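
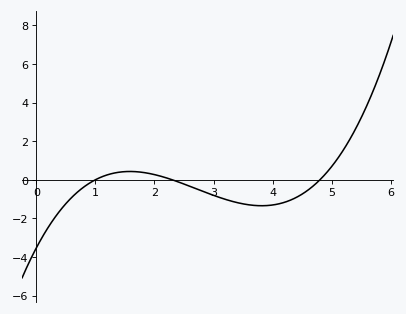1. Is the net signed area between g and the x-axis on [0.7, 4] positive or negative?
negative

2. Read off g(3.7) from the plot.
-1.33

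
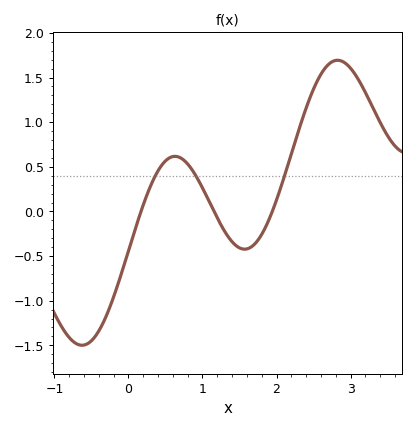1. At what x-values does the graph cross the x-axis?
0.169, 1.16, 1.94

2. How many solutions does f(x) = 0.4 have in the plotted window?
3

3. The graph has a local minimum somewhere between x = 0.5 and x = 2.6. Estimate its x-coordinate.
1.57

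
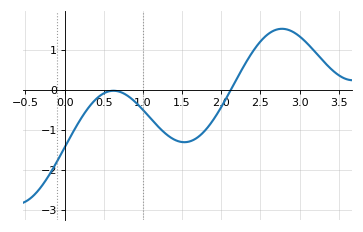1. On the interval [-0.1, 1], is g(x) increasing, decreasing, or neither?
neither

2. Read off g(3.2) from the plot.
0.945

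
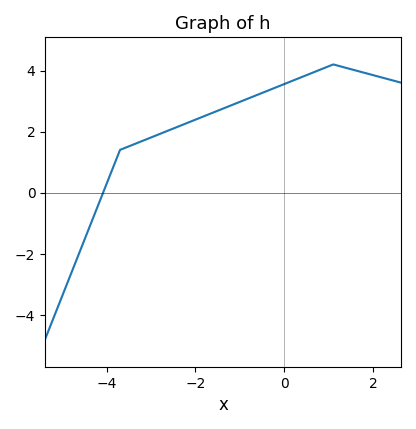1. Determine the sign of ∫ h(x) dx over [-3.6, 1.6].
positive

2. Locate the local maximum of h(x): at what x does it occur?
1.2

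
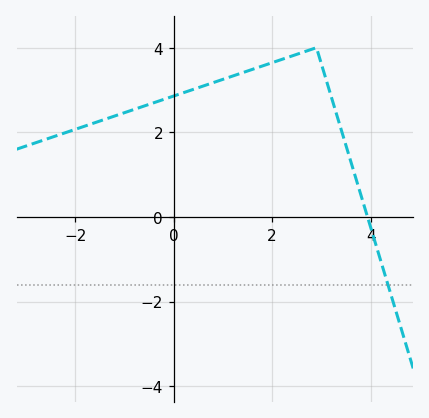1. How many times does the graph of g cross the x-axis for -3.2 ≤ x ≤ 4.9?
1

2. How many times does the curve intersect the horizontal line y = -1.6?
1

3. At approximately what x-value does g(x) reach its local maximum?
2.9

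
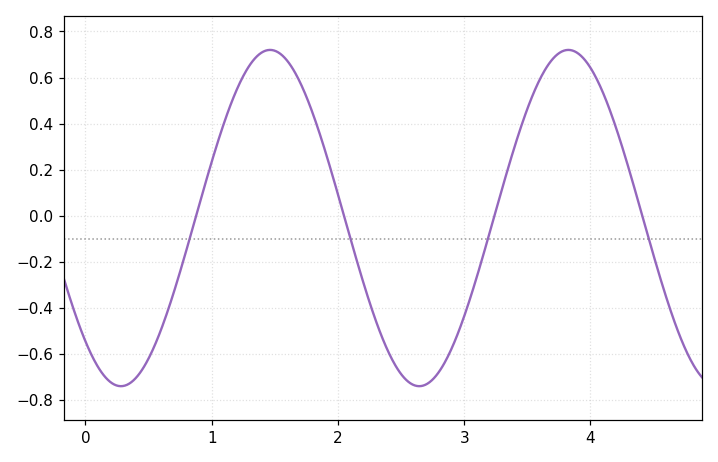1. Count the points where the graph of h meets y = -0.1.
4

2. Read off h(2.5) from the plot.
-0.687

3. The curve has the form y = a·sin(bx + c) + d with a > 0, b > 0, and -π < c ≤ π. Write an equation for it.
y = 0.73sin(2.66x - 2.32) - 0.01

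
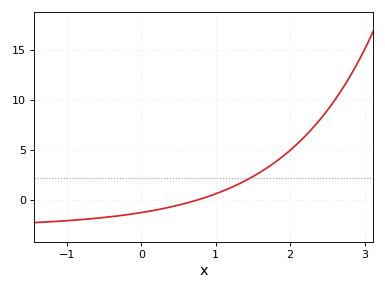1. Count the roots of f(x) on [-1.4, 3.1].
1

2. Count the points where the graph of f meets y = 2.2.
1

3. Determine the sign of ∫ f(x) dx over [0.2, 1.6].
positive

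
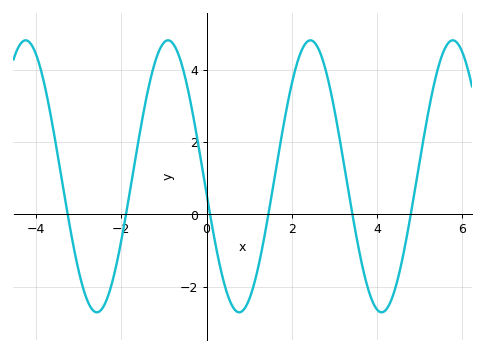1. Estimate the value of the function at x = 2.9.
3.4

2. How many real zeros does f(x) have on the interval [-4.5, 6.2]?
6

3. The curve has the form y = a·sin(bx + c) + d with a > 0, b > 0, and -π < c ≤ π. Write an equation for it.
y = 3.76sin(1.9x - 3) + 1.05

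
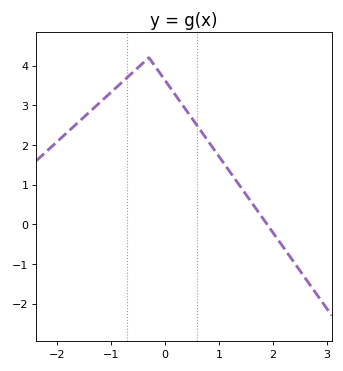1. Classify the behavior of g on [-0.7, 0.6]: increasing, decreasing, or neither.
neither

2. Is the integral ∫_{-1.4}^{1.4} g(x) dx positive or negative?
positive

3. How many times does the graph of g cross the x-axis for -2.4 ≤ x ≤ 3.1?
1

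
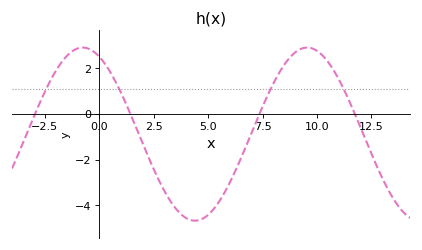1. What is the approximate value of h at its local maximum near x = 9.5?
3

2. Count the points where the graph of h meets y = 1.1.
4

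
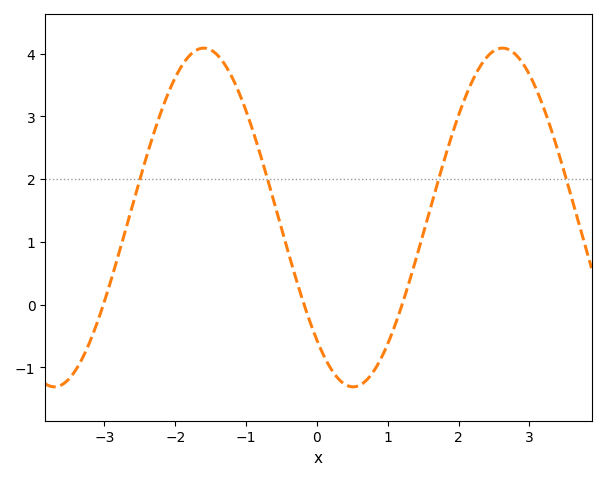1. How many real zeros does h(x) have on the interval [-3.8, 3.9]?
3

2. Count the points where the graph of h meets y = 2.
4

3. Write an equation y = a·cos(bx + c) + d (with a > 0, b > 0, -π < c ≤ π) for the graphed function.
y = 2.7cos(1.5x + 2.4) + 1.39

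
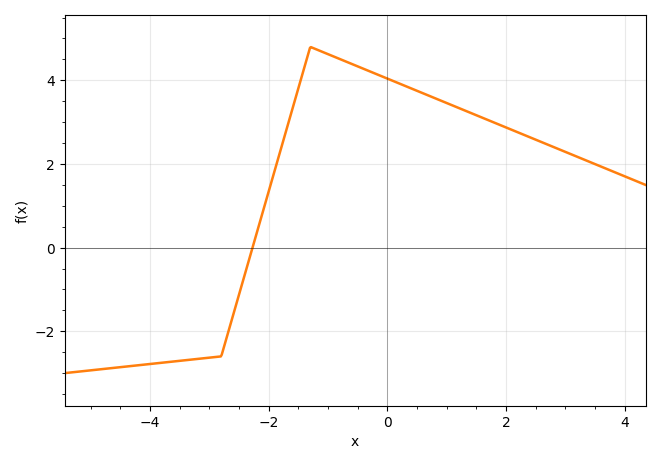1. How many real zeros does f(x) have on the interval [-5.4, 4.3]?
1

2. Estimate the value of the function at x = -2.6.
-1.6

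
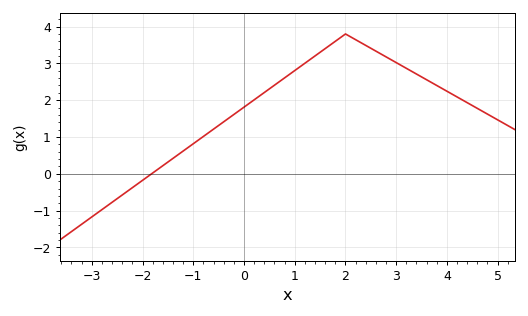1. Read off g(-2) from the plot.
-0.176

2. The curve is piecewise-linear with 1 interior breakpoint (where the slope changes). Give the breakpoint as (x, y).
(2, 3.8)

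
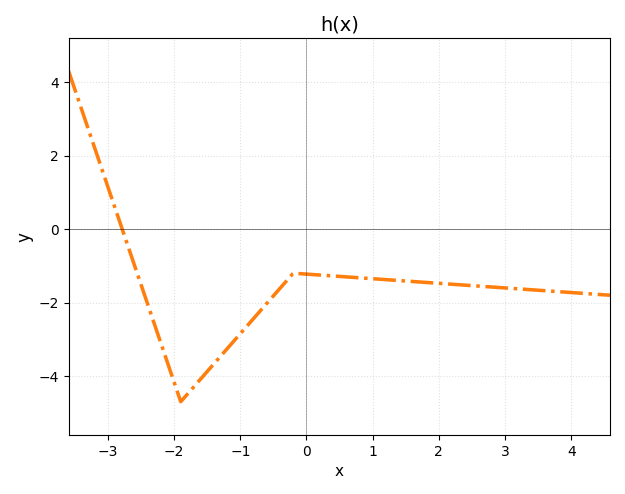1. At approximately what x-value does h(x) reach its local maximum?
-0.2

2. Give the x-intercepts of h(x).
-2.8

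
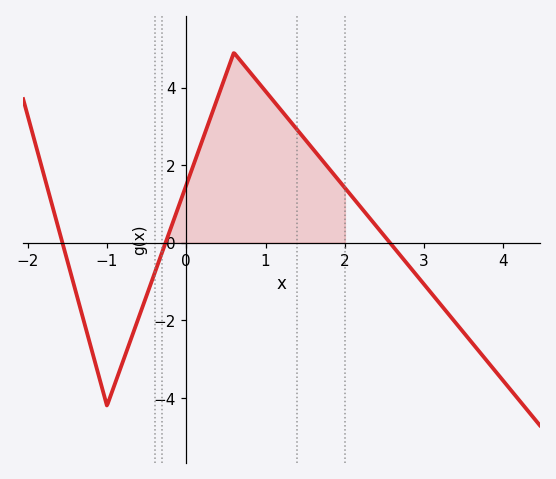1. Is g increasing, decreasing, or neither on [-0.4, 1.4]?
neither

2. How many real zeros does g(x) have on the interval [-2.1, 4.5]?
3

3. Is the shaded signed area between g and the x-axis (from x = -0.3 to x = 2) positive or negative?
positive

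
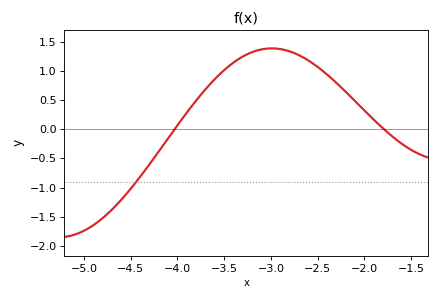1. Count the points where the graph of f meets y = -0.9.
1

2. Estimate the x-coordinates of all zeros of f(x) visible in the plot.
-4.03, -1.79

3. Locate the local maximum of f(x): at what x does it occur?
-2.99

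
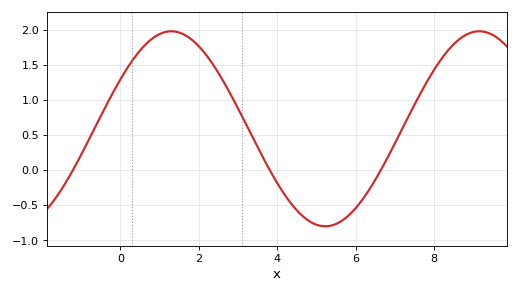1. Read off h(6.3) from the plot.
-0.3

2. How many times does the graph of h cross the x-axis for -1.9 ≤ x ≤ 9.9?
3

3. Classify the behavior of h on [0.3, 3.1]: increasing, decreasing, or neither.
neither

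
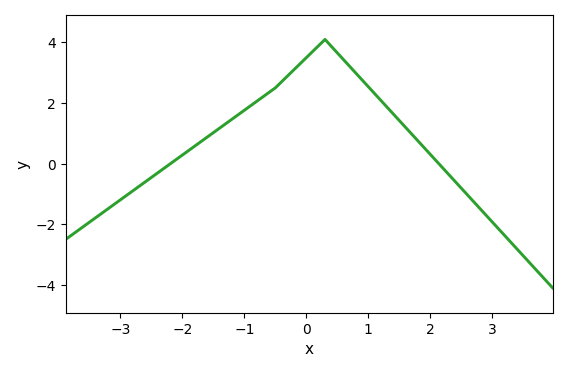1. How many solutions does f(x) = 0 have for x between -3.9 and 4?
2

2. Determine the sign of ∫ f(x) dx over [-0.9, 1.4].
positive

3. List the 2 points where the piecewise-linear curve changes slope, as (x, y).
(-0.5, 2.5); (0.3, 4.1)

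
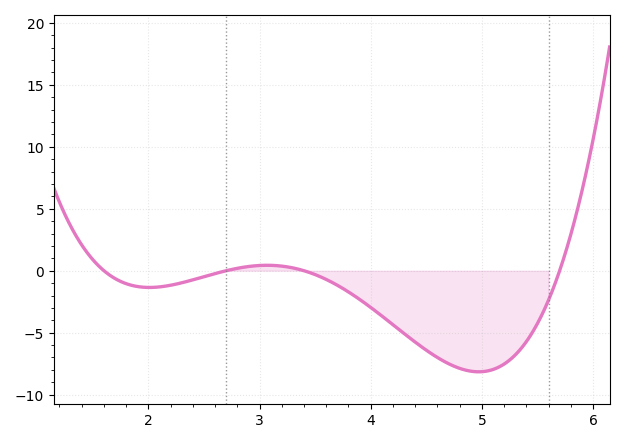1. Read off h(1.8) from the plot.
-1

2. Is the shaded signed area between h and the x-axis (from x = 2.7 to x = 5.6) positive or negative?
negative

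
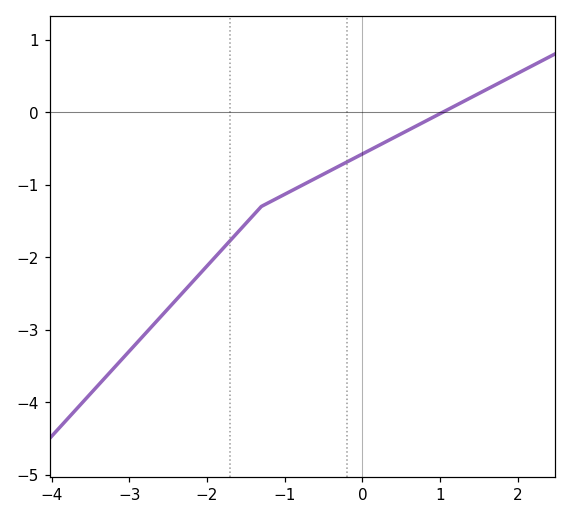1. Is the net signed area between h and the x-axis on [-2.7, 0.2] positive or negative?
negative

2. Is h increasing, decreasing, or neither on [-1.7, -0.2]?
increasing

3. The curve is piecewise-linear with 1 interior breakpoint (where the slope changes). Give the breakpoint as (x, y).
(-1.3, -1.3)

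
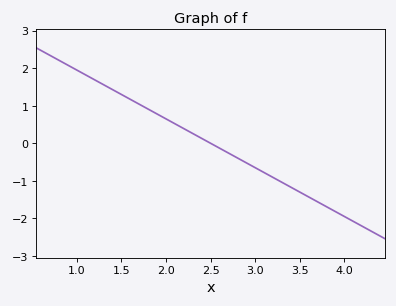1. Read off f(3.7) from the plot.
-1.56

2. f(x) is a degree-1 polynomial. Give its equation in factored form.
y = -1.3(x - 2.5)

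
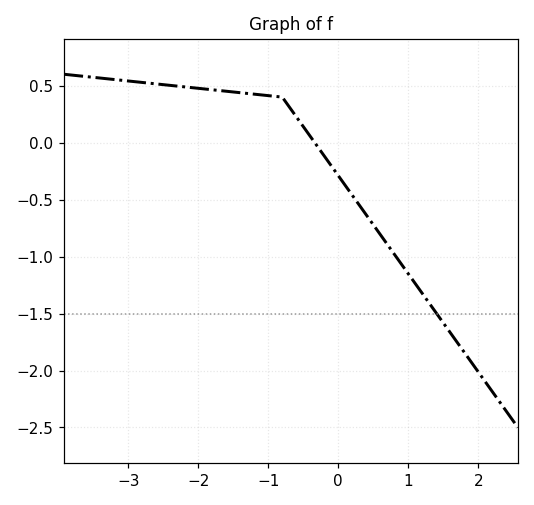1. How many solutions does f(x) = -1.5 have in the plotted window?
1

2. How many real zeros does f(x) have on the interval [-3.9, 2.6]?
1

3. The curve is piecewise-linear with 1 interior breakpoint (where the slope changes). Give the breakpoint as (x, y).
(-0.8, 0.4)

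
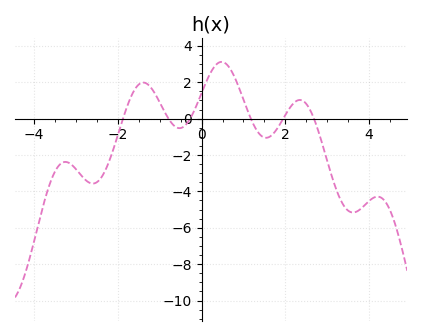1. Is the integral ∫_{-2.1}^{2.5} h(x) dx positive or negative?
positive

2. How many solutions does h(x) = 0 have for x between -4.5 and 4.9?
6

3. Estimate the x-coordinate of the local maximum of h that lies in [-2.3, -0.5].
-1.39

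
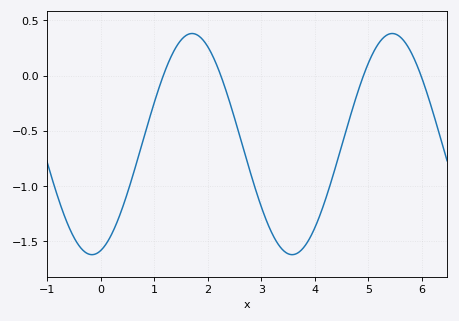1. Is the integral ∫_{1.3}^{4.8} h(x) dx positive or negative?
negative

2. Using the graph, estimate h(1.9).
0.326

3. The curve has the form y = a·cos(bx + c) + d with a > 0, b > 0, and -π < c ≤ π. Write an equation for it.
y = 1cos(1.68x - 2.86) - 0.62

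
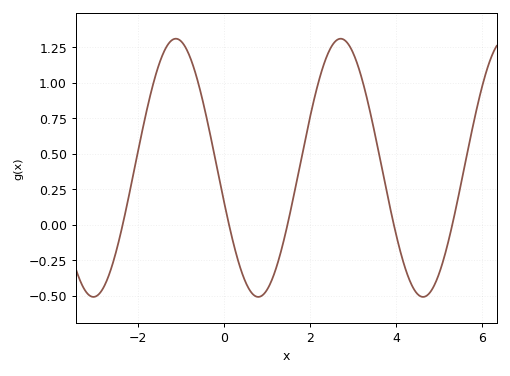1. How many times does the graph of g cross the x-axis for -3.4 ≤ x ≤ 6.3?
5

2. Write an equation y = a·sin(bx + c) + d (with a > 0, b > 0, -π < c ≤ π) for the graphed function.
y = 0.91sin(1.64x - 2.88) + 0.4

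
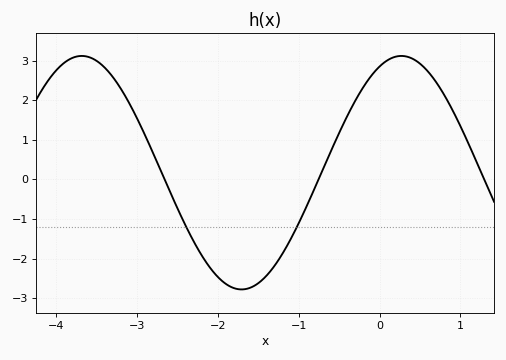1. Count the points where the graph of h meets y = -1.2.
2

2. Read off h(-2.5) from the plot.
-0.725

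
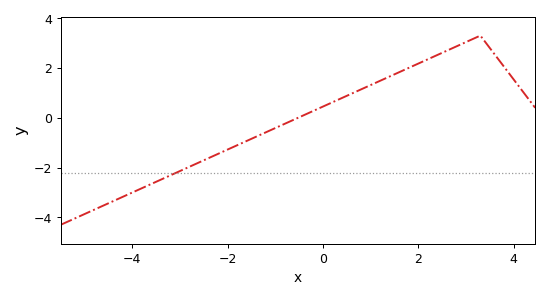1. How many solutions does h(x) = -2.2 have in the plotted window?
1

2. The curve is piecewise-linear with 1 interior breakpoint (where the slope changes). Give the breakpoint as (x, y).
(3.3, 3.3)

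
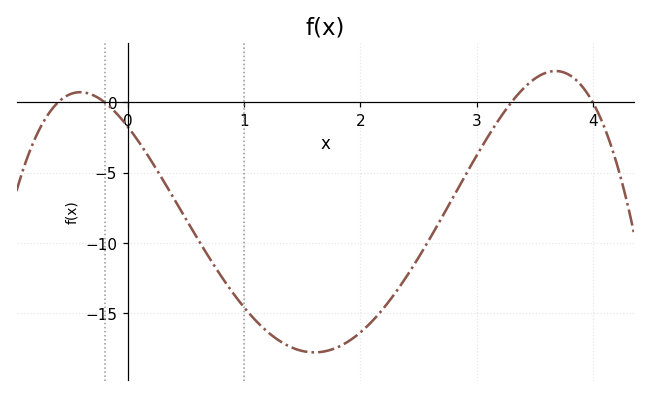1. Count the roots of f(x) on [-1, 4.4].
4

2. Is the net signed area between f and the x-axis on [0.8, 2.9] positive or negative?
negative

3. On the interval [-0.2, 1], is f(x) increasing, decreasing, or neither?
decreasing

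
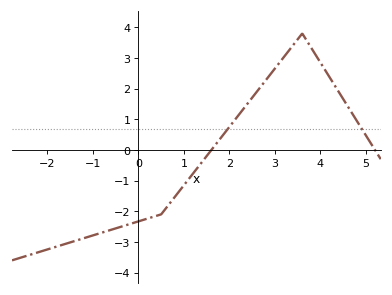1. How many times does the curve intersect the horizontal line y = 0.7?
2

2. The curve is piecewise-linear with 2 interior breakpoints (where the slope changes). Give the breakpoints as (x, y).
(0.5, -2.1); (3.6, 3.8)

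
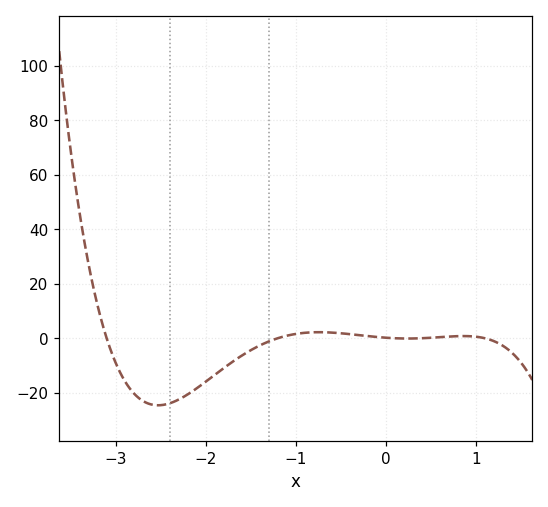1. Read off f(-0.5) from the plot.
2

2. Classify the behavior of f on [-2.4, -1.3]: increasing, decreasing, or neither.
increasing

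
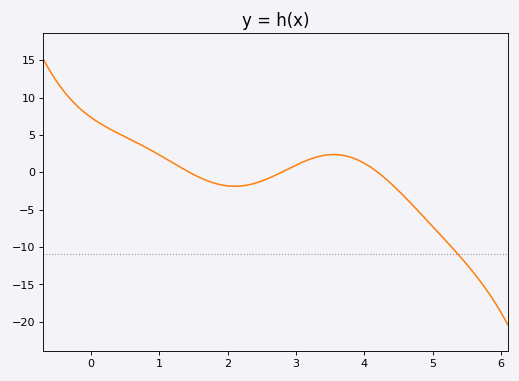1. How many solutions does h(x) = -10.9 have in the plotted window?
1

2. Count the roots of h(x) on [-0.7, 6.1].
3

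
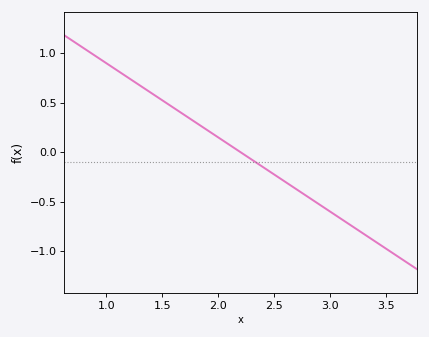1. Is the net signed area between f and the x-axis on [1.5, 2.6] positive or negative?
positive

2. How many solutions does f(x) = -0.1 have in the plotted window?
1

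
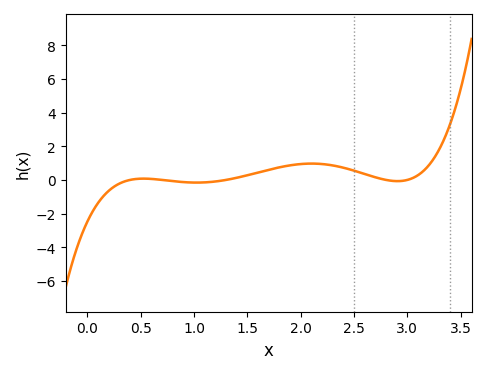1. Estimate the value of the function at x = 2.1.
0.972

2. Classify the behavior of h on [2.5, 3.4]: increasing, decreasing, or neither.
neither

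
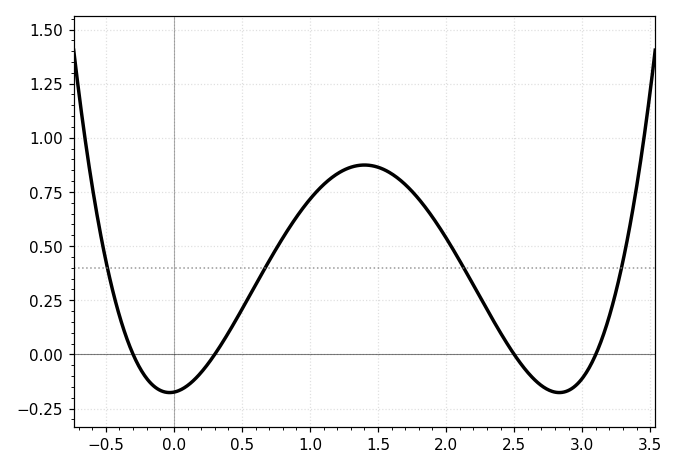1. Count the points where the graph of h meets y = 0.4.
4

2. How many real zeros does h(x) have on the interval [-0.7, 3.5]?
4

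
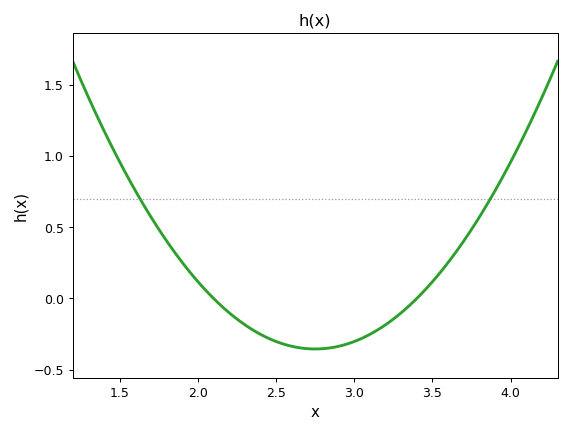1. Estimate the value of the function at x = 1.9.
0.252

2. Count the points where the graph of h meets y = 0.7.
2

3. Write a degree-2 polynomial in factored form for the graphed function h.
y = 0.84(x - 2.1)(x - 3.4)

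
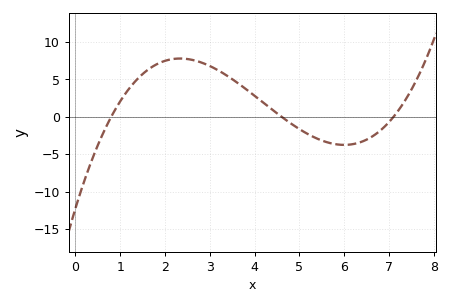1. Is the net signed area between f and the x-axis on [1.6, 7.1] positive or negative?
positive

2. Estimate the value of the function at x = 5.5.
-3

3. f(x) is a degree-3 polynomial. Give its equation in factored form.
y = 0.47(x - 0.8)(x - 4.6)(x - 7.1)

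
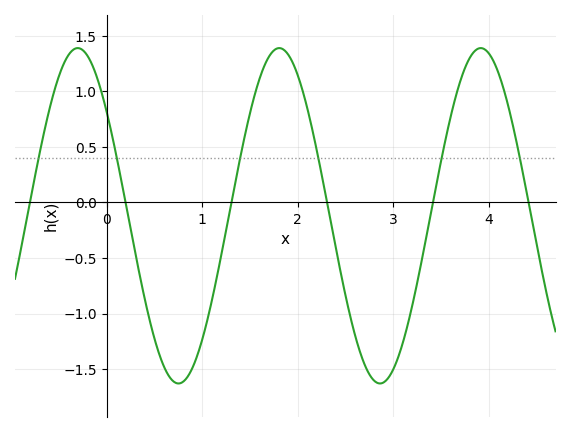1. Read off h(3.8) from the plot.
1.3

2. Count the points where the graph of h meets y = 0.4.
6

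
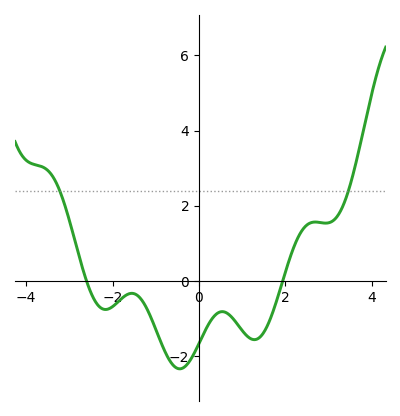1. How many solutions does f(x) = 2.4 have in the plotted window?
2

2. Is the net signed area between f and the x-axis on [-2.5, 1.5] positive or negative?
negative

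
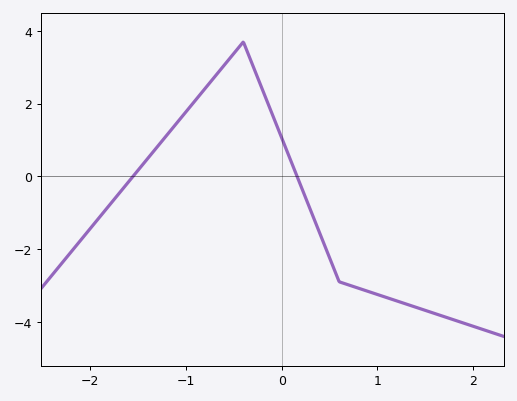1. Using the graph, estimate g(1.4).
-3.6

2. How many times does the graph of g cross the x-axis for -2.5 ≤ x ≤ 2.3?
2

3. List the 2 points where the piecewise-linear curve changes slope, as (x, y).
(-0.4, 3.7); (0.6, -2.9)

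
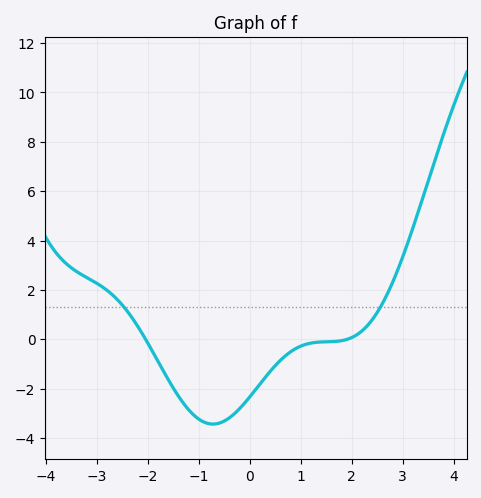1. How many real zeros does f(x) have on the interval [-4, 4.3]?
2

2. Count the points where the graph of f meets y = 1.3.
2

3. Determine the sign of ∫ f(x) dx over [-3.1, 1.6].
negative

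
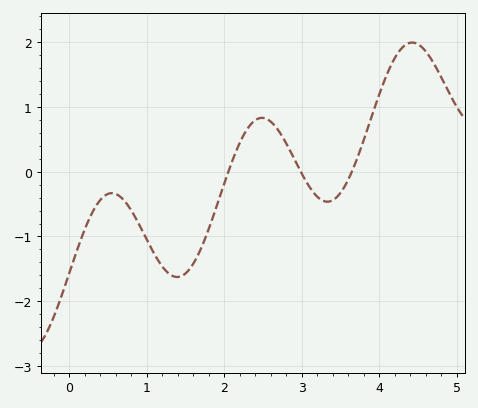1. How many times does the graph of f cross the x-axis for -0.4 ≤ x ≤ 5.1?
3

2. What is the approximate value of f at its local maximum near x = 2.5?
0.833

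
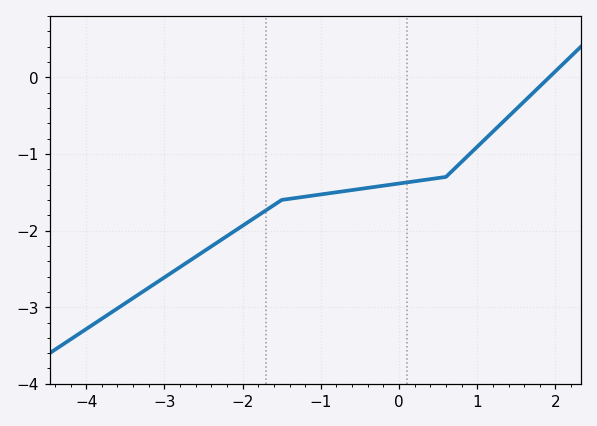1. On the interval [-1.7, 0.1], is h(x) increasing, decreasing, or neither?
increasing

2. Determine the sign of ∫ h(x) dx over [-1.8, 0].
negative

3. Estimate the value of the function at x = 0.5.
-1.31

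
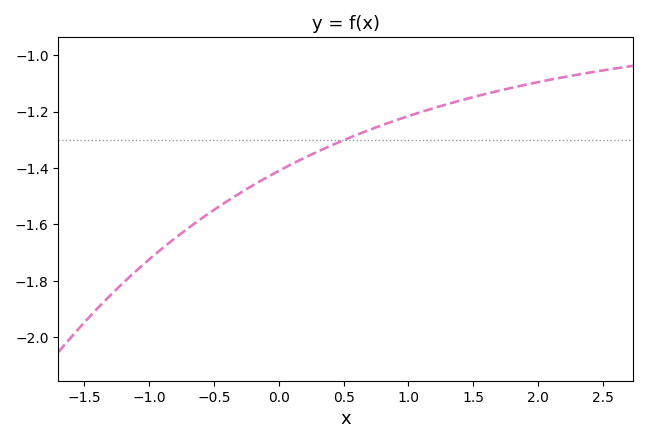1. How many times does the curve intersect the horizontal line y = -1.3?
1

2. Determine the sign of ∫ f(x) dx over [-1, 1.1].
negative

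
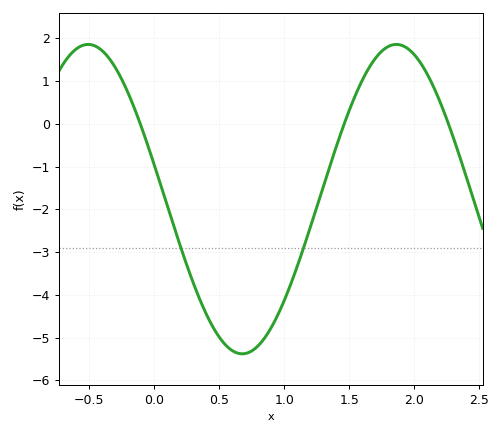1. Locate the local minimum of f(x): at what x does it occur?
0.676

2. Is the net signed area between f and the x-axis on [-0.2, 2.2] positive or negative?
negative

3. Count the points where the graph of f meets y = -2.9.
2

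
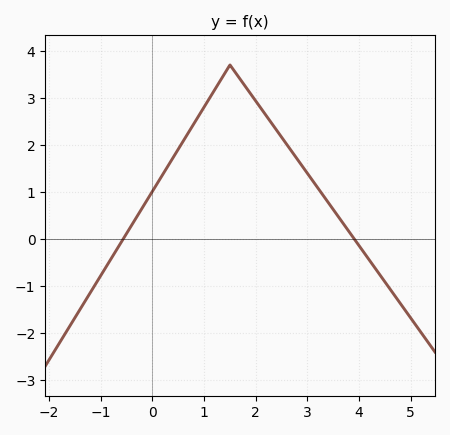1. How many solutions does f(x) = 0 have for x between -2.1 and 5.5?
2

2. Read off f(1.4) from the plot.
3.5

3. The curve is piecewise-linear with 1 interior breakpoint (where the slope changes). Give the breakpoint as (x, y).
(1.5, 3.7)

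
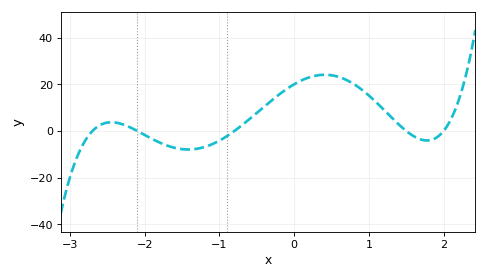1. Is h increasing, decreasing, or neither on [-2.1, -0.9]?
neither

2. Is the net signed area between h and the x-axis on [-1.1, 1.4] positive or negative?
positive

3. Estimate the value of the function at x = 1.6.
-2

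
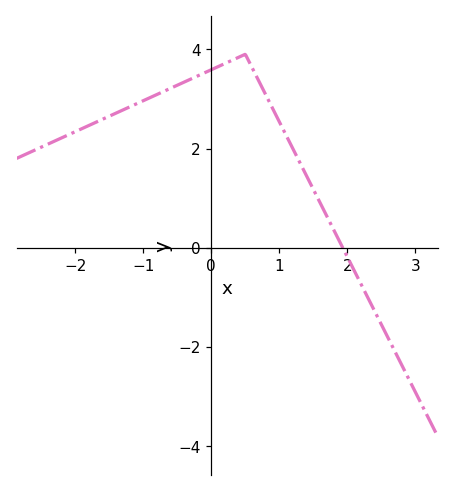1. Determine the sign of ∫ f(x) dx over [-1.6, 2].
positive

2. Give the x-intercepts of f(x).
1.9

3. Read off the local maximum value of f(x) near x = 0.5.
3.8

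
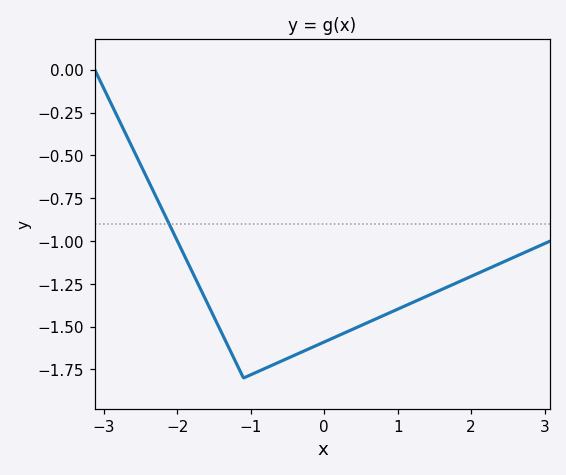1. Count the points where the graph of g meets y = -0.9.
1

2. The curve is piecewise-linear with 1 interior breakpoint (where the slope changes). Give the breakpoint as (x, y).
(-1.1, -1.8)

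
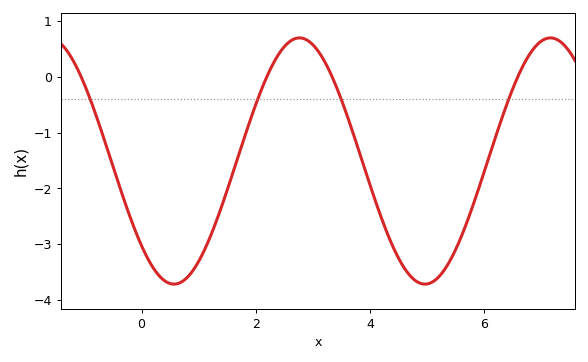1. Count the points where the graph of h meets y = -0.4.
4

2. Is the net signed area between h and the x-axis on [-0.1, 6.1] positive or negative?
negative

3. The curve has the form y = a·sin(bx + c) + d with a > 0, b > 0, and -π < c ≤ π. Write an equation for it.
y = 2.21sin(1.4x - 2.4) - 1.51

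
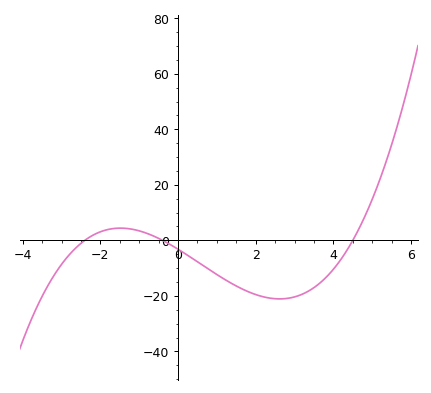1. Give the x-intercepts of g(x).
-2.4, -0.4, 4.4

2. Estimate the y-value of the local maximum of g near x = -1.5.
4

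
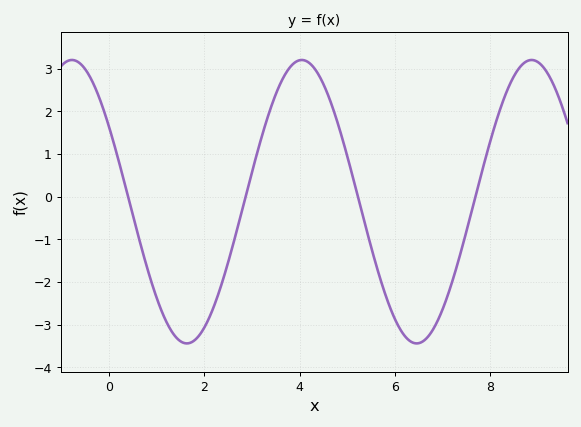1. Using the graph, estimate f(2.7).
-0.7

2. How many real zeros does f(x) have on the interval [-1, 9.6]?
4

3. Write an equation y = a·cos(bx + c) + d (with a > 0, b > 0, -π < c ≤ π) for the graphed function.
y = 3.32cos(1.3x + 1) - 0.12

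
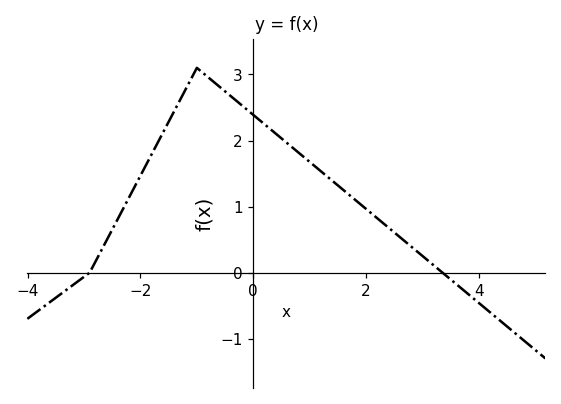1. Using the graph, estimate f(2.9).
0.3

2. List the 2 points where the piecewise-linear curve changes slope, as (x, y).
(-2.9, 0); (-1, 3.1)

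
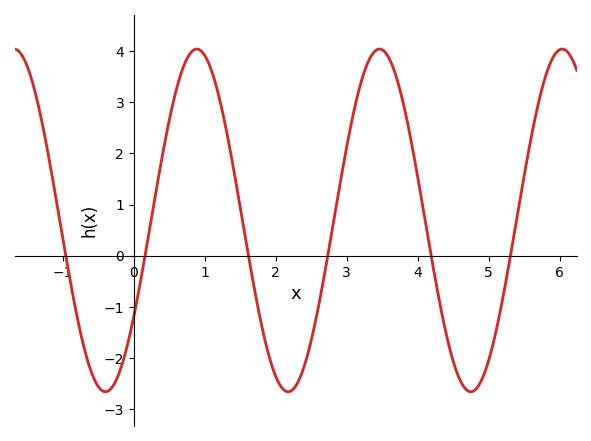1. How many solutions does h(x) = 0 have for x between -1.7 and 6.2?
6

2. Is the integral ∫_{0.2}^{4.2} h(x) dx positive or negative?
positive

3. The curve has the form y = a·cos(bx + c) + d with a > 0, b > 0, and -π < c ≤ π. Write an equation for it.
y = 3.35cos(2.4x - 2.2) + 0.69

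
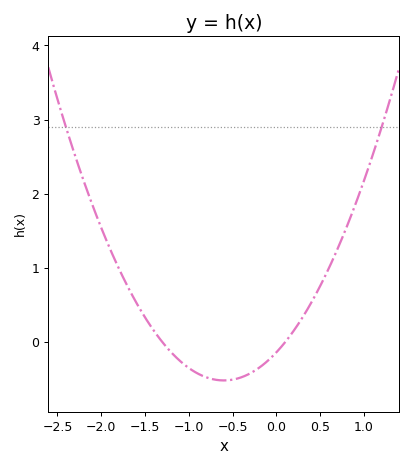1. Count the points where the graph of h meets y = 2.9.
2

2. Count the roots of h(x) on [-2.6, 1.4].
2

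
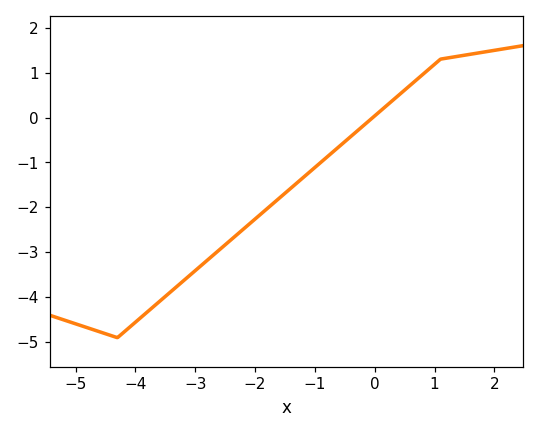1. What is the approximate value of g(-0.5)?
-0.5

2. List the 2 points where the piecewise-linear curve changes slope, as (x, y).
(-4.3, -4.9); (1.1, 1.3)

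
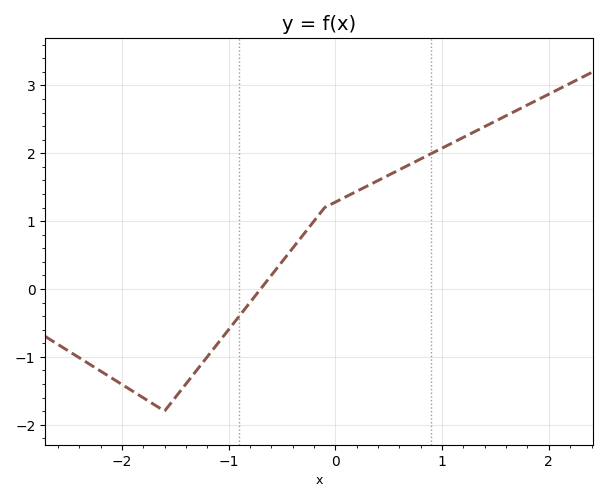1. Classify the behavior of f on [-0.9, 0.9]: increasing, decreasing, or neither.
increasing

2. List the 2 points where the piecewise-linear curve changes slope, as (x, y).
(-1.6, -1.8); (-0.1, 1.2)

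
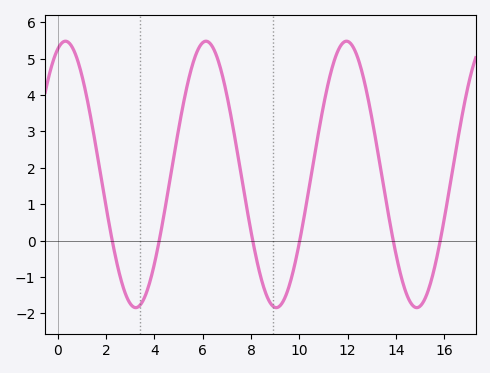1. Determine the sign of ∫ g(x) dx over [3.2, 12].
positive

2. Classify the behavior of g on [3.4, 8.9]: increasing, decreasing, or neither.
neither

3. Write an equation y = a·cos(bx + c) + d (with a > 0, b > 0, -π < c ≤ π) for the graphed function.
y = 3.66cos(1.08x - 0.342) + 1.82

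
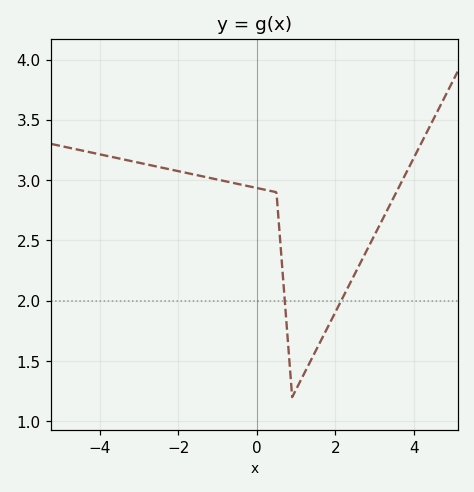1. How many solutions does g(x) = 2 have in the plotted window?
2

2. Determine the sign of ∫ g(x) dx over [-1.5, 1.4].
positive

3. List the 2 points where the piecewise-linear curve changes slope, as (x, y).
(0.5, 2.9); (0.9, 1.2)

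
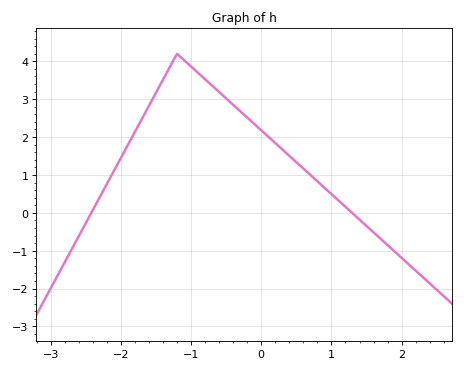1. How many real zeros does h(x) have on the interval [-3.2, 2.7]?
2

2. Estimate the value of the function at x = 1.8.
-0.9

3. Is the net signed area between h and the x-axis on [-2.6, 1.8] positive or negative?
positive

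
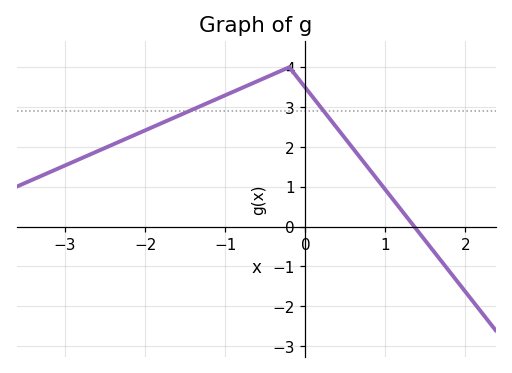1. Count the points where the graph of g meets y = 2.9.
2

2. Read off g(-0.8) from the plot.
3.47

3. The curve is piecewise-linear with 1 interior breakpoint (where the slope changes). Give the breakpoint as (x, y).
(-0.2, 4)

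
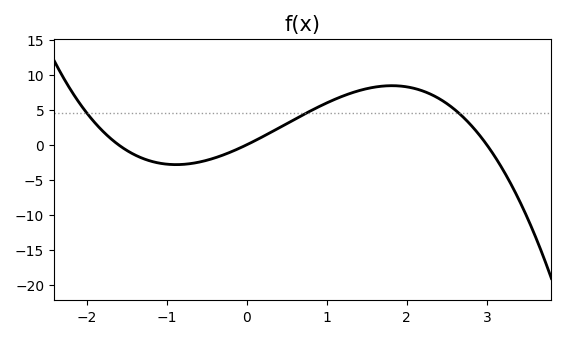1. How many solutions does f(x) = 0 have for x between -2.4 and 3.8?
3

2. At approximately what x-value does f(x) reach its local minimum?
-0.881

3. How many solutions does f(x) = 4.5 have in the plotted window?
3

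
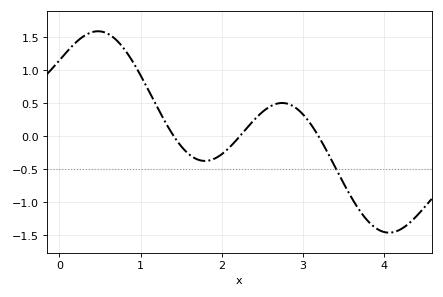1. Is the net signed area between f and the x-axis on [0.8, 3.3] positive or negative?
positive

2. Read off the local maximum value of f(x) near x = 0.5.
1.6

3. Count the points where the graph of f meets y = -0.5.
1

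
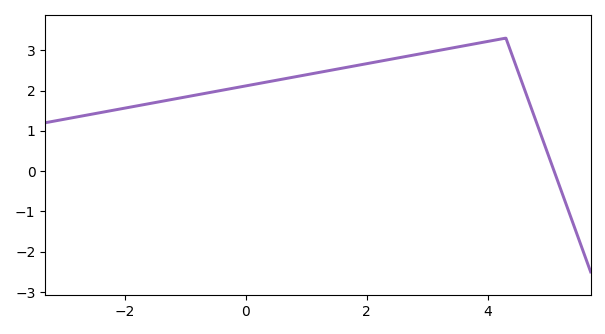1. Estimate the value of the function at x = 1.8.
2.61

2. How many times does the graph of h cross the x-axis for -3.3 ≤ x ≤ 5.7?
1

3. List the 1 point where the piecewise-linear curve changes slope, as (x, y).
(4.3, 3.3)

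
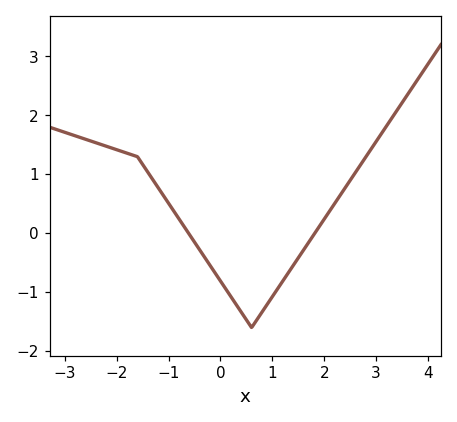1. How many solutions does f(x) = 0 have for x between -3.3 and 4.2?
2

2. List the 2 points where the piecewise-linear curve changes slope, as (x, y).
(-1.6, 1.3); (0.6, -1.6)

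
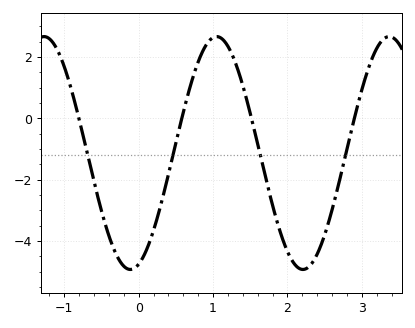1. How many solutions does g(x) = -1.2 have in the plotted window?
4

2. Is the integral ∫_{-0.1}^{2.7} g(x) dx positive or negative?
negative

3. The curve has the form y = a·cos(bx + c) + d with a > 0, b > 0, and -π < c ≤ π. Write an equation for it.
y = 3.8cos(2.71x - 2.84) - 1.13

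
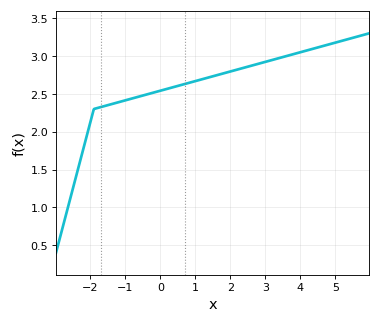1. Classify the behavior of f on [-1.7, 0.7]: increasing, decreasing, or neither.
increasing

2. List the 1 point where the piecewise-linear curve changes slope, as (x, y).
(-1.9, 2.3)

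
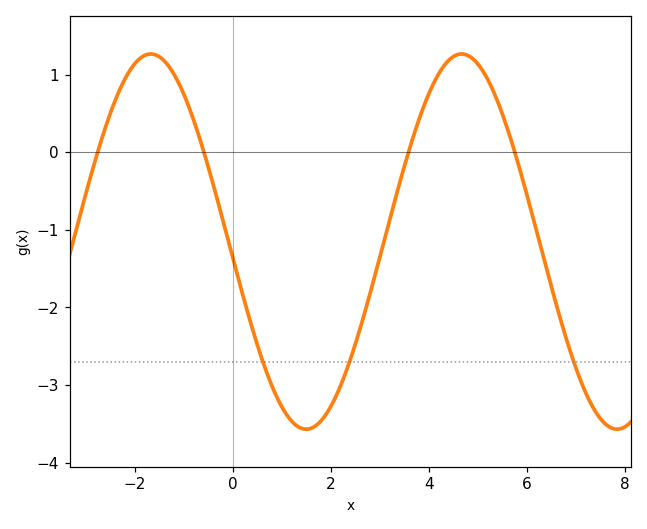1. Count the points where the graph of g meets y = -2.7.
3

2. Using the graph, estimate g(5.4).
0.7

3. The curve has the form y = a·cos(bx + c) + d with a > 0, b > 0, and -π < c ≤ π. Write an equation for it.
y = 2.42cos(0.99x + 1.7) - 1.15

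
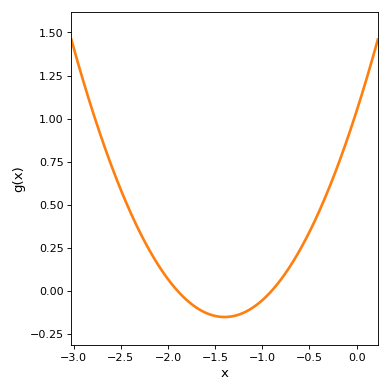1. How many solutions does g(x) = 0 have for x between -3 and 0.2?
2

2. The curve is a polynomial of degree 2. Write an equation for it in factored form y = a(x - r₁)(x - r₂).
y = 0.61(x + 1.9)(x + 0.9)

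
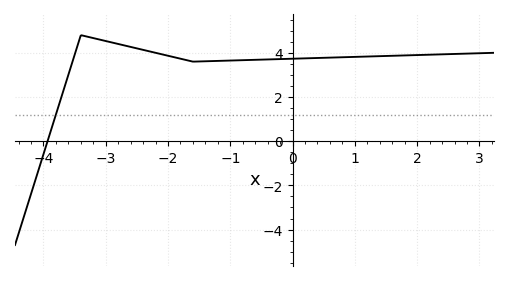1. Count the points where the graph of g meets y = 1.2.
1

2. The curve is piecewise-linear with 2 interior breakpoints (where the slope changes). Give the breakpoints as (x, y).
(-3.4, 4.8); (-1.6, 3.6)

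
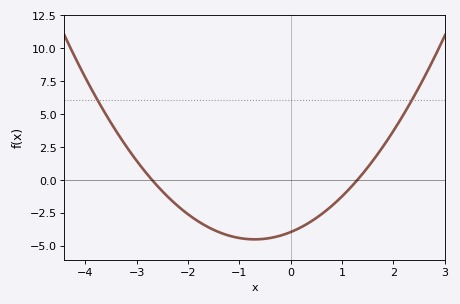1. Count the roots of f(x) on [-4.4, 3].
2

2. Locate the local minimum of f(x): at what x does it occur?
-0.7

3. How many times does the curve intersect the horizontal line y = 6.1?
2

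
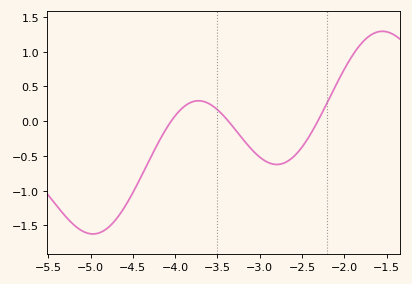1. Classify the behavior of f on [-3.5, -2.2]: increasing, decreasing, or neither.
neither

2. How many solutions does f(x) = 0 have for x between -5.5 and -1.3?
3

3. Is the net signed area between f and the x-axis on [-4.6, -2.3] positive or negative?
negative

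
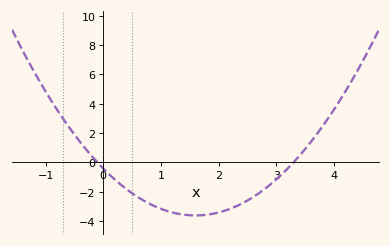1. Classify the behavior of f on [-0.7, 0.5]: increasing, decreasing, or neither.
decreasing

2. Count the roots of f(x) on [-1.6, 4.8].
2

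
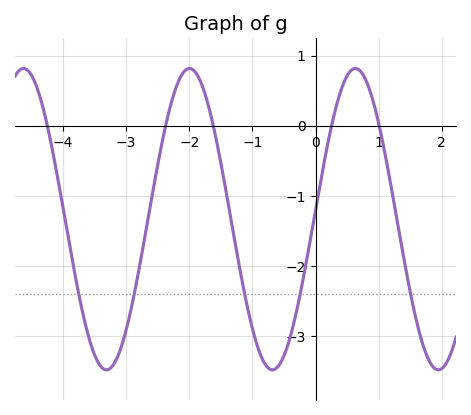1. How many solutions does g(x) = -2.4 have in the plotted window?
5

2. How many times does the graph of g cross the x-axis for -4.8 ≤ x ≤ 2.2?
5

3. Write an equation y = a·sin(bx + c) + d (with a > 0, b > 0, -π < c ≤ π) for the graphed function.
y = 2.15sin(2.4x + 0.06) - 1.33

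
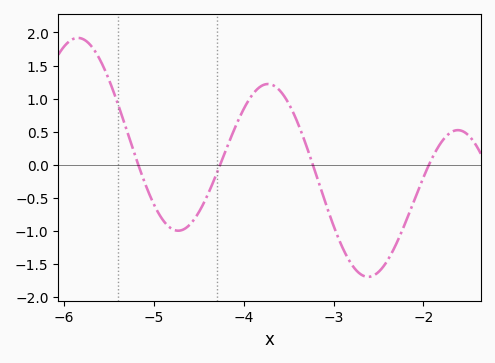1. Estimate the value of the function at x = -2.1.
-0.535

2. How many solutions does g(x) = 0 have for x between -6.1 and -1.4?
4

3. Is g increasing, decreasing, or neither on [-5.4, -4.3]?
neither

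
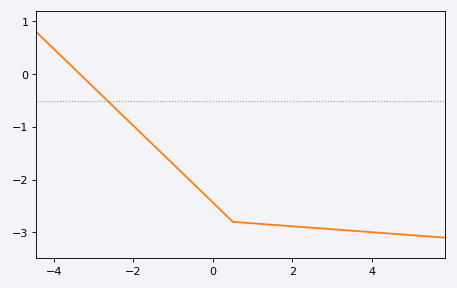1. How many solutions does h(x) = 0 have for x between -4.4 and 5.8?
1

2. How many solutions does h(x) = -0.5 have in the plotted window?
1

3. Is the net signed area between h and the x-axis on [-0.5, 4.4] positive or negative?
negative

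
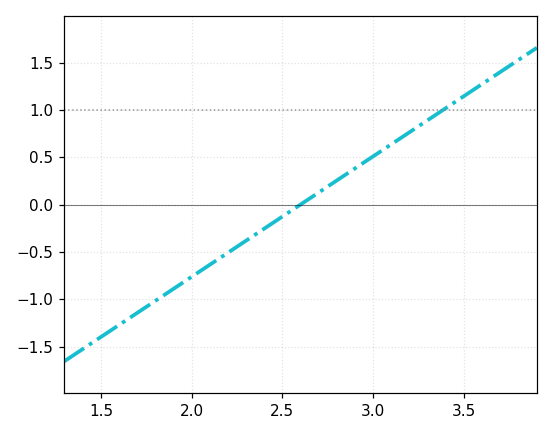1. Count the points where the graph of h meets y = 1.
1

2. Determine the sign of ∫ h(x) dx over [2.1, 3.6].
positive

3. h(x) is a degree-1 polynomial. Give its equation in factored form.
y = 1.27(x - 2.6)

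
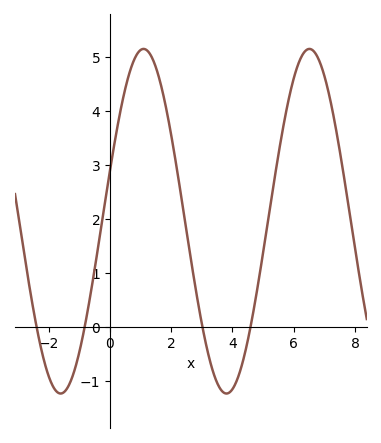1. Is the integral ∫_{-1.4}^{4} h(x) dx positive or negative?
positive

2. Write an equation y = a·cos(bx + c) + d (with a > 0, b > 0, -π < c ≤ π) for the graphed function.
y = 3.19cos(1.2x - 1.3) + 1.96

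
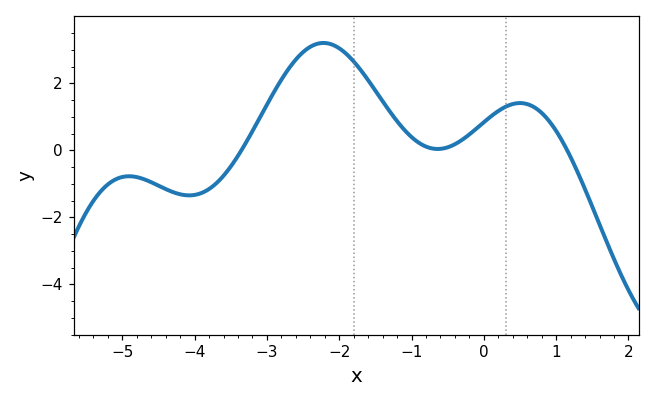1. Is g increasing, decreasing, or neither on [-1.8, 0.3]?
neither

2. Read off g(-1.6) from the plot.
2.1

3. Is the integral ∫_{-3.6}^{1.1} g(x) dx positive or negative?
positive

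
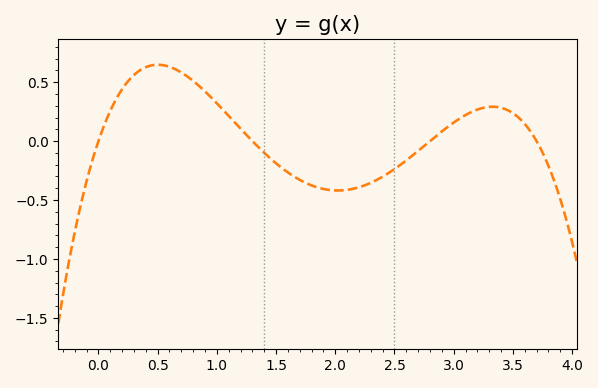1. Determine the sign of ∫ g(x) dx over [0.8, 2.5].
negative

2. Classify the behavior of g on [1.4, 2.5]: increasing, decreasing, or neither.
neither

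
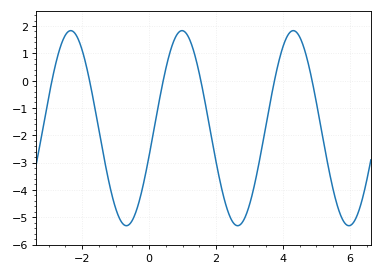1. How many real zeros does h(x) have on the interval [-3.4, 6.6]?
6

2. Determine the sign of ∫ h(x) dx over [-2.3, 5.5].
negative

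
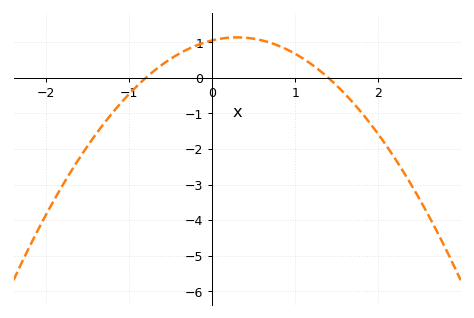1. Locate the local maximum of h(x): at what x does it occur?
0.3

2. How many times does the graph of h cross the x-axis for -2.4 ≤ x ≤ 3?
2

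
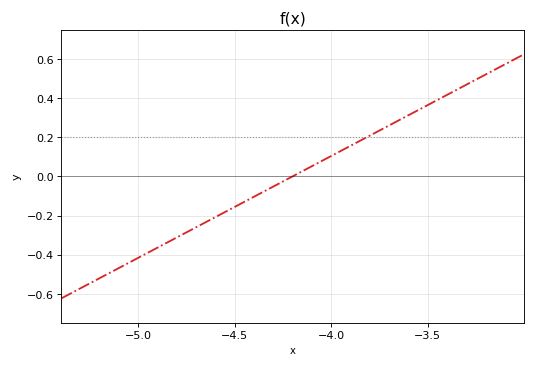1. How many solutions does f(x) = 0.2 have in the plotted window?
1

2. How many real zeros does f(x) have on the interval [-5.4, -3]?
1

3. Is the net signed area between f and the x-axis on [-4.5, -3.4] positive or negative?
positive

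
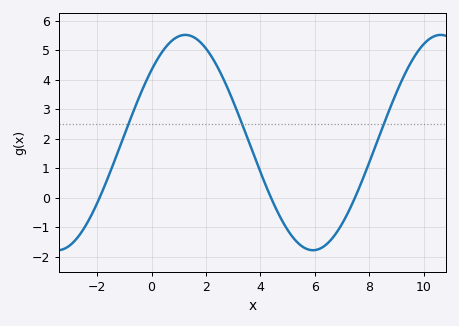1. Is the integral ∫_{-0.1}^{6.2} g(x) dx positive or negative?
positive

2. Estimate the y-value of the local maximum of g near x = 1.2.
5.52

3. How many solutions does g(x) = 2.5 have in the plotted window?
3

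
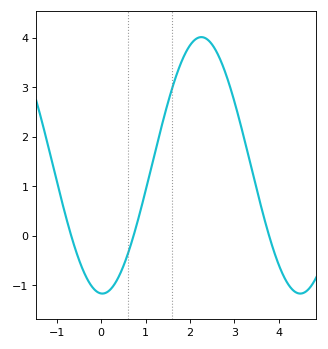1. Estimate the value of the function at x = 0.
-1.17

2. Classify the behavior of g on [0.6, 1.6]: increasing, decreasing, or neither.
increasing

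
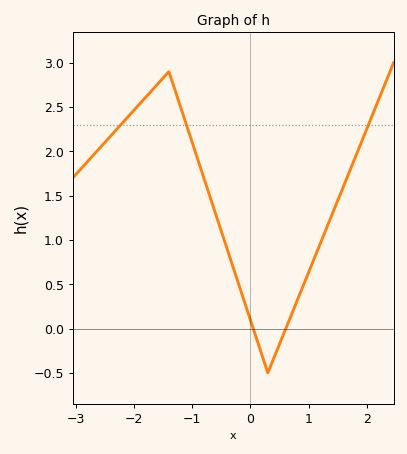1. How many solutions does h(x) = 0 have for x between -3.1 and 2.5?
2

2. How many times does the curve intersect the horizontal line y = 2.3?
3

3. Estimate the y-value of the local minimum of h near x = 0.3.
-0.499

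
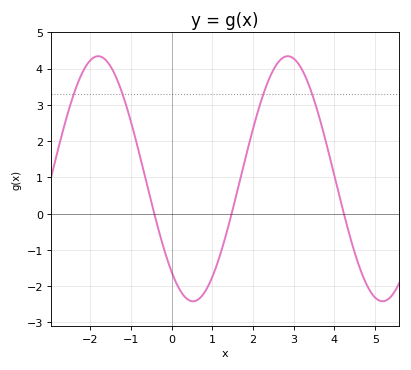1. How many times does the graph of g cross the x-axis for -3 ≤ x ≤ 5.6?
3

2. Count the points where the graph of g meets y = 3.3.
4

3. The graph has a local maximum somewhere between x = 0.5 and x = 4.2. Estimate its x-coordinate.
2.8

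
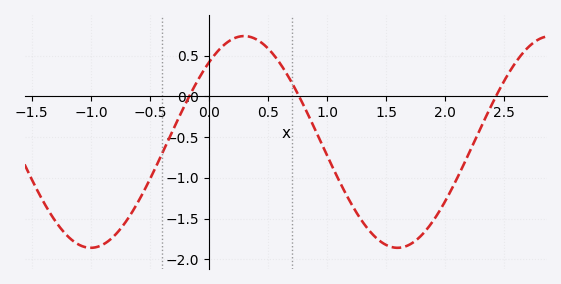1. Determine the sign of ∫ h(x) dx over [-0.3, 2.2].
negative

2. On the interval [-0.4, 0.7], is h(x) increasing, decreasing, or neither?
neither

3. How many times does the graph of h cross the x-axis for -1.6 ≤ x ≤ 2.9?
3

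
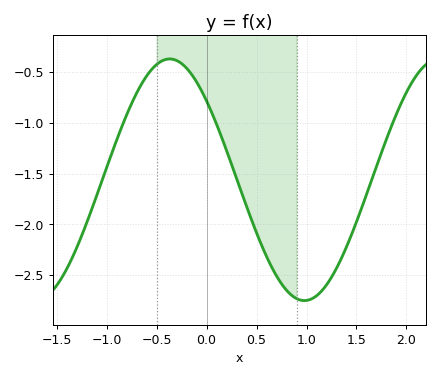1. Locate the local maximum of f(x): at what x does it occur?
-0.37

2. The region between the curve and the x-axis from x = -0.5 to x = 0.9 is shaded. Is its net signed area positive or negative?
negative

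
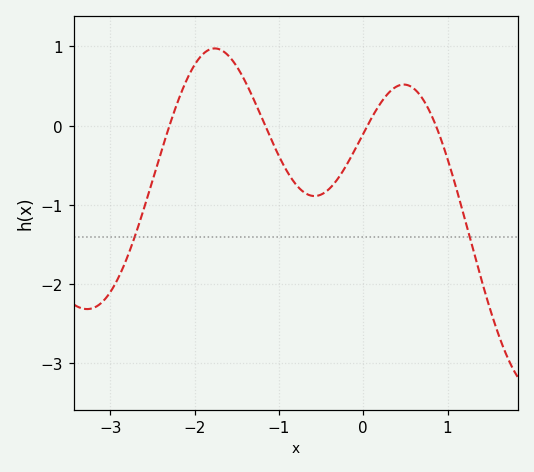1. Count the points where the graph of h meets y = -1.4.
2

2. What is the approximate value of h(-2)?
0.8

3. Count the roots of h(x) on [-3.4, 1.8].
4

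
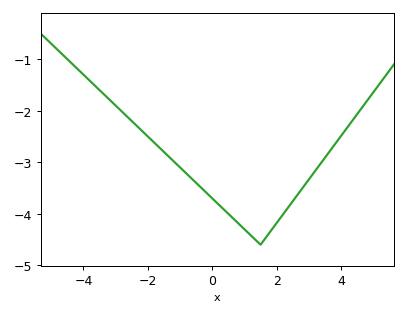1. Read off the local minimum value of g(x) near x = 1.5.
-4.6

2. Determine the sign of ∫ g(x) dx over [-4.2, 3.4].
negative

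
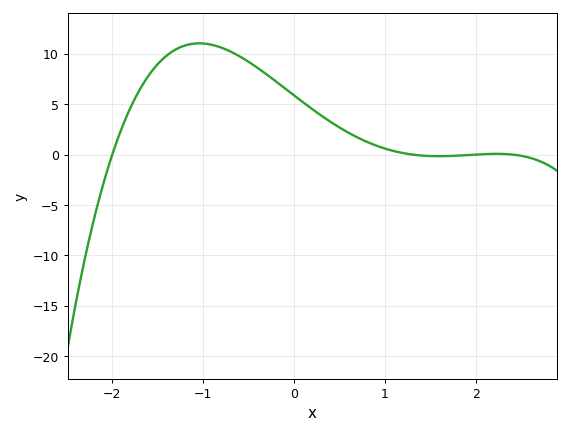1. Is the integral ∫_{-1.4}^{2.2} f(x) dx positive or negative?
positive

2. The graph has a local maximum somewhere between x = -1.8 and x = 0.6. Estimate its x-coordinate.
-1.04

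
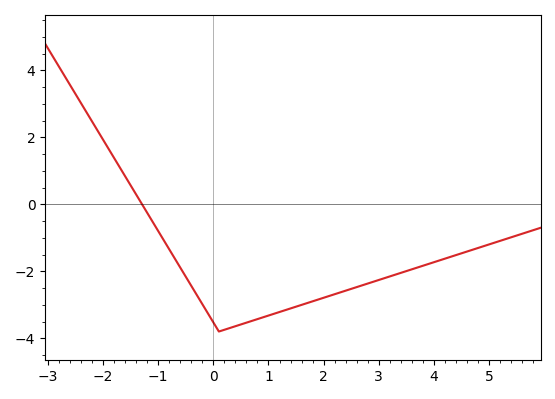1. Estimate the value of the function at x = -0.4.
-2.44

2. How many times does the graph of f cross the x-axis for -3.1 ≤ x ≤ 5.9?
1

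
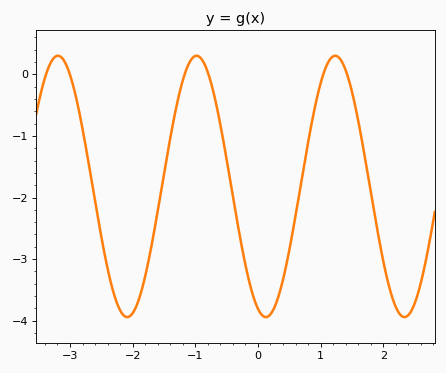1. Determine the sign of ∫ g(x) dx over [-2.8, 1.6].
negative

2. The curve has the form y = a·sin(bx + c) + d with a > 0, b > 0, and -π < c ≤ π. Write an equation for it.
y = 2.12sin(2.8x - 1.9) - 1.82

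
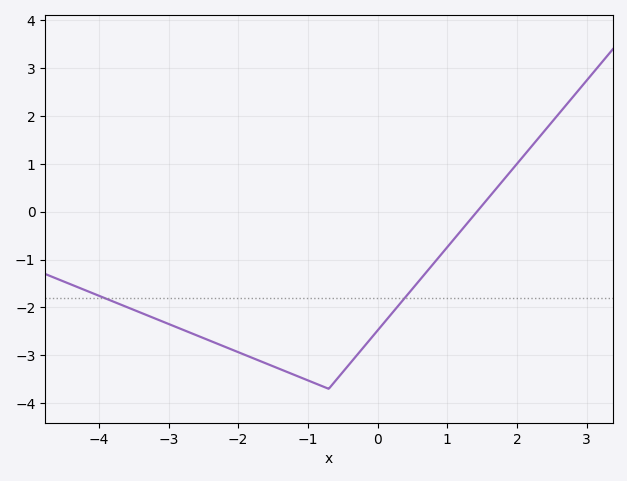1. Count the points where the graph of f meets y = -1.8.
2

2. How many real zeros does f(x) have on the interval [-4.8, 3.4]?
1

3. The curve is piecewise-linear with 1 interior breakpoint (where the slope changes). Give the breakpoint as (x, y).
(-0.7, -3.7)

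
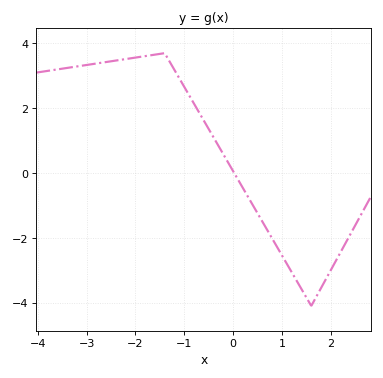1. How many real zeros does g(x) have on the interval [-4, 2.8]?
1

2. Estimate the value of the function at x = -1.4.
3.6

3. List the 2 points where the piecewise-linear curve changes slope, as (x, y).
(-1.4, 3.7); (1.6, -4.1)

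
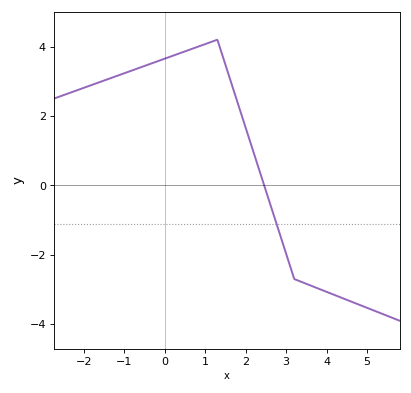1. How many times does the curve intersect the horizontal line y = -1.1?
1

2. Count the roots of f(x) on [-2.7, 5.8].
1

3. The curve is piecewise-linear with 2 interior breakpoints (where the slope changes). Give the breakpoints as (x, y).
(1.3, 4.2); (3.2, -2.7)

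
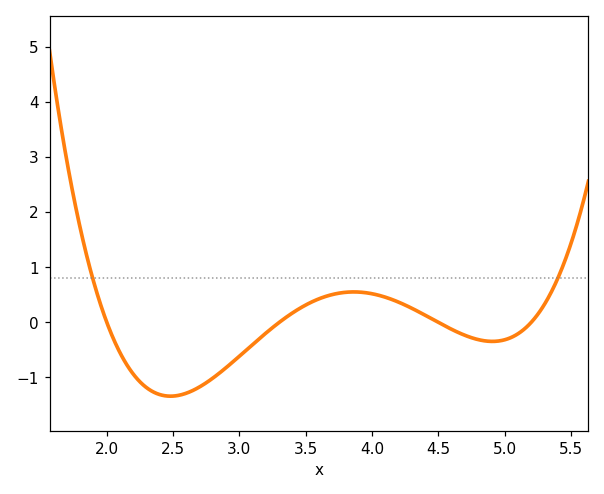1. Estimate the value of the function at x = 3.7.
0.5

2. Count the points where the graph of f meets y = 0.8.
2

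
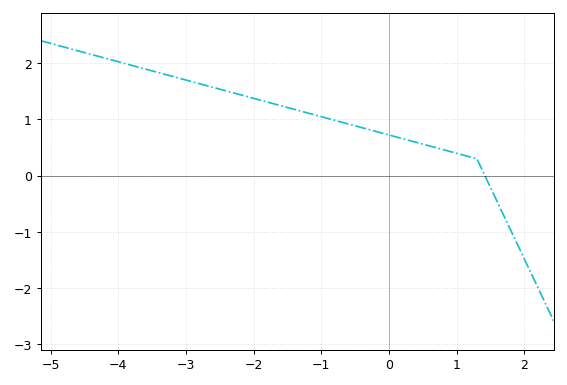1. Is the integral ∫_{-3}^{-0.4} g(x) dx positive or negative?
positive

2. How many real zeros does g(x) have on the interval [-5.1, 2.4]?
1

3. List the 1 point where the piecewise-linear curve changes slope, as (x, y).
(1.3, 0.3)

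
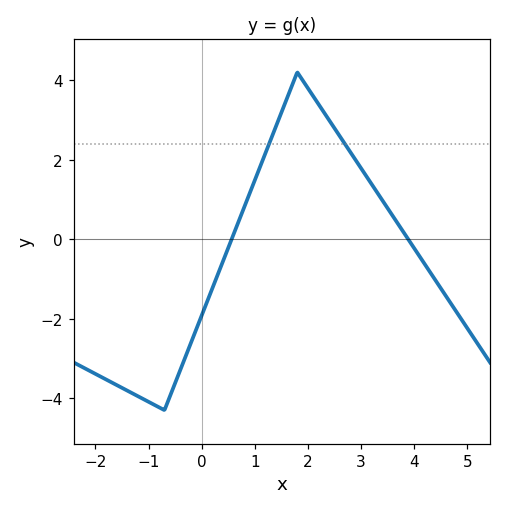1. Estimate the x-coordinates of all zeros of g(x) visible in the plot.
0.565, 3.89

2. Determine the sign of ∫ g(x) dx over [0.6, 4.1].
positive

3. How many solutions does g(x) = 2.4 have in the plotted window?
2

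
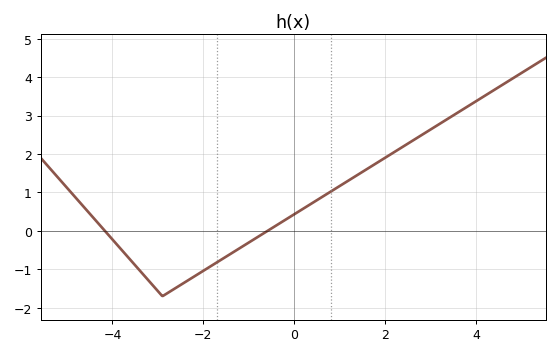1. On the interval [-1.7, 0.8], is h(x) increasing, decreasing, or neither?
increasing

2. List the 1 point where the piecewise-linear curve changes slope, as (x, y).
(-2.9, -1.7)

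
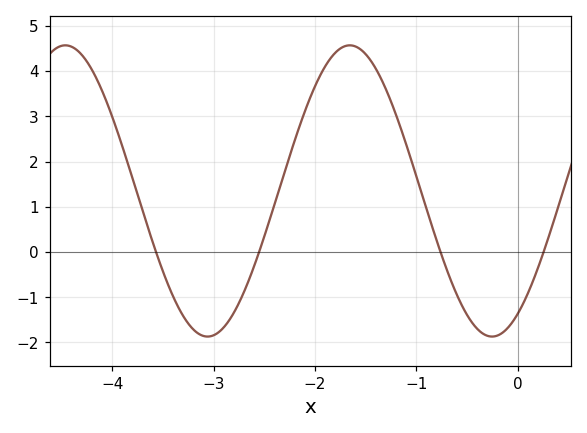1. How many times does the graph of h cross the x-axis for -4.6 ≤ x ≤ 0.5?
4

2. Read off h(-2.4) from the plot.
1.1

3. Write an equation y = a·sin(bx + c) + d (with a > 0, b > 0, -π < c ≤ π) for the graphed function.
y = 3.22sin(2.2x - 1) + 1.35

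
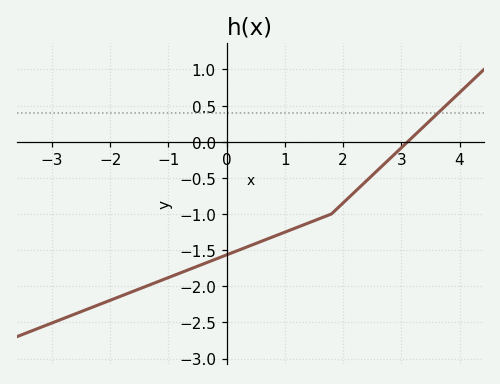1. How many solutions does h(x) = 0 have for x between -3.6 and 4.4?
1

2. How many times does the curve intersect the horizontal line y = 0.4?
1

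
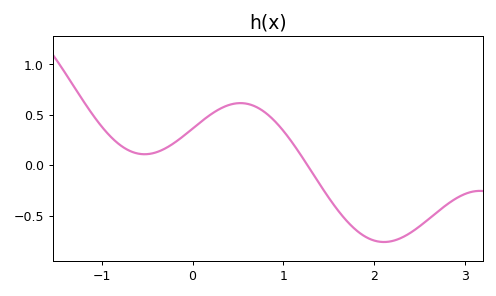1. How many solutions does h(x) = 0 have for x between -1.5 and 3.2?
1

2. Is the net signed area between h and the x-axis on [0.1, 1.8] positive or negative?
positive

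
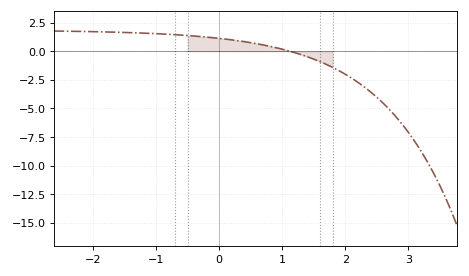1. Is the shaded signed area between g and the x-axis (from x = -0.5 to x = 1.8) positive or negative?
positive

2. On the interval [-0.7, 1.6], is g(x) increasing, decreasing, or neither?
decreasing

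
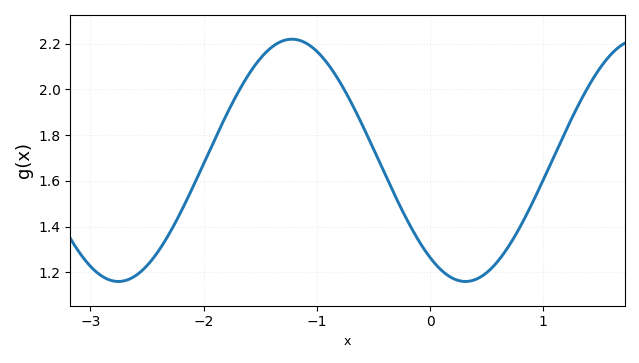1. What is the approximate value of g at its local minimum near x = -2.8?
1.16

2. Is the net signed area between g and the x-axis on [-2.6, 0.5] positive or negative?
positive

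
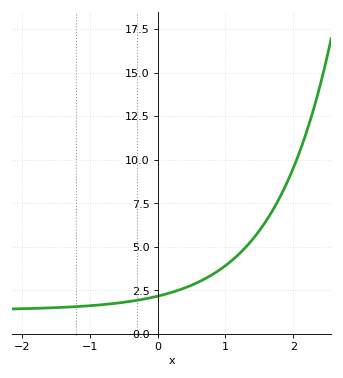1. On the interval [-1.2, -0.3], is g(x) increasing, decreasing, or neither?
increasing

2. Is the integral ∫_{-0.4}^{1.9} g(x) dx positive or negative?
positive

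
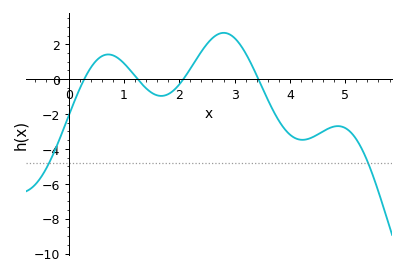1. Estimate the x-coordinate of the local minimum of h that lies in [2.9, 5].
4.2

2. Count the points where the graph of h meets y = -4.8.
2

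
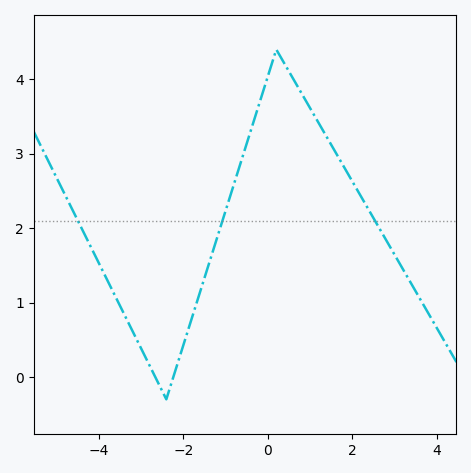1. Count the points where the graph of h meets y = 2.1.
3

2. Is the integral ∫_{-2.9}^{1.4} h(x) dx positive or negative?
positive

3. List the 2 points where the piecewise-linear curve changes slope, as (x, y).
(-2.4, -0.3); (0.2, 4.4)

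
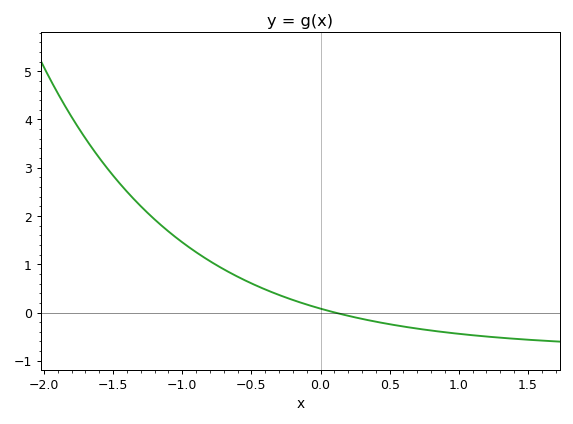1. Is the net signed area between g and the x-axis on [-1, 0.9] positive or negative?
positive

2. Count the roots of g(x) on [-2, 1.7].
1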